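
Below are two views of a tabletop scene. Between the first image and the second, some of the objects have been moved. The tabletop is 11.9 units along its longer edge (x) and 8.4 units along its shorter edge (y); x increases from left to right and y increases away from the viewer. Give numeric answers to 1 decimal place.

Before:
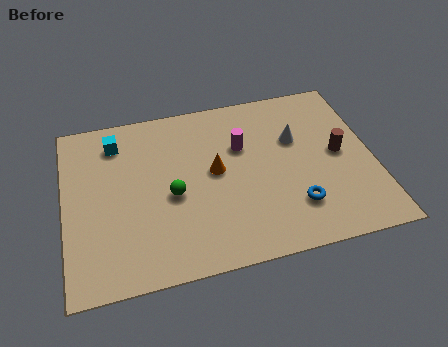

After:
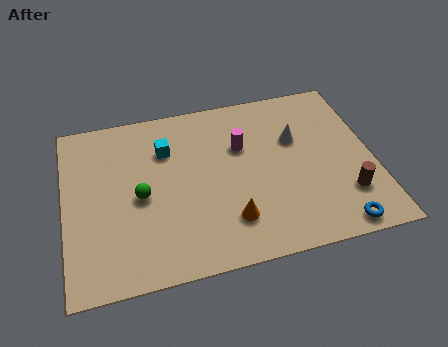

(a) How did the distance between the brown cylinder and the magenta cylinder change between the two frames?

+1.1

Before: roughly 3.9 units apart; after: 5.0. That's 1.1 units further apart.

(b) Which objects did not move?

the magenta cylinder and the white cone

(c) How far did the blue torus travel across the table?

2.0

The blue torus moved from about (8.7, 2.1) to (10.2, 0.8), a distance of √(1.5² + 1.3²) ≈ 2.0.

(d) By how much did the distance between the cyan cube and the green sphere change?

-1.3

Before: roughly 3.7 units apart; after: 2.4. That's 1.3 units closer together.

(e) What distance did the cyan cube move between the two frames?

2.1

The cyan cube moved from about (2.1, 6.8) to (4.0, 6.0), a distance of √(1.9² + 0.8²) ≈ 2.1.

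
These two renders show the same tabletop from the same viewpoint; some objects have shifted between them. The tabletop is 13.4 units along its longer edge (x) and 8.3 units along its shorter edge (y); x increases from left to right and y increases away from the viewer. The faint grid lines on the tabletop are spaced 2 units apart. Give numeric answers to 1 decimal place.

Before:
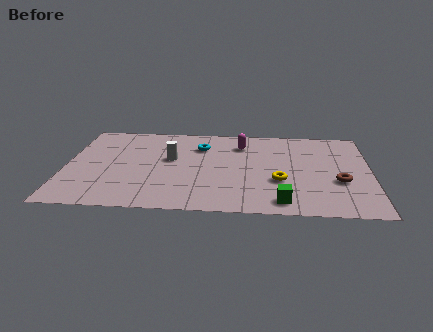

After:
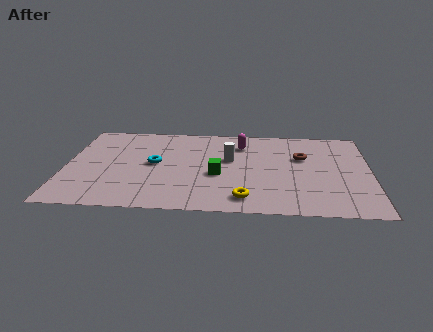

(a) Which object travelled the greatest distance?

the green cube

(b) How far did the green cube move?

3.6

The green cube moved from about (9.5, 1.1) to (6.7, 3.4), a distance of √(2.8² + 2.3²) ≈ 3.6.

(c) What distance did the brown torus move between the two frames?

2.7

The brown torus moved from about (12.0, 3.1) to (10.4, 5.3), a distance of √(1.6² + 2.2²) ≈ 2.7.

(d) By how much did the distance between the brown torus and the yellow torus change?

+2.1

They were about 2.6 units apart before and 4.7 after — 2.1 units further apart.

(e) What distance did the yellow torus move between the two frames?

2.3

The yellow torus was near (9.4, 3.0) before and (7.9, 1.3) after, so it travelled √(1.5² + 1.7²) ≈ 2.3 units.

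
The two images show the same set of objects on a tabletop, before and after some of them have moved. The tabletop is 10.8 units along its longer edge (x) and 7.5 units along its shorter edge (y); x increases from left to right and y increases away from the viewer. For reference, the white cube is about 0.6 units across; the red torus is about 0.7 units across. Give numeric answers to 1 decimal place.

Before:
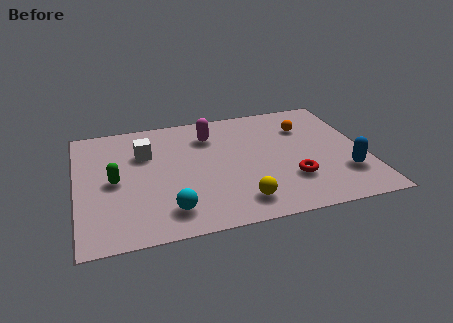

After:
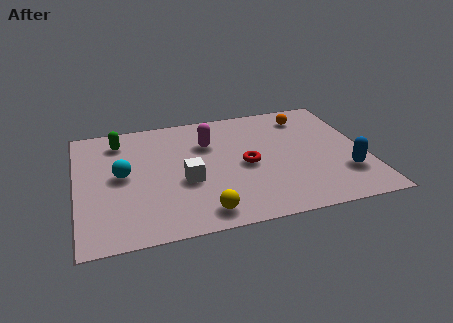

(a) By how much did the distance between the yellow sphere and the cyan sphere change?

+1.4

Before: roughly 2.6 units apart; after: 4.0. That's 1.4 units further apart.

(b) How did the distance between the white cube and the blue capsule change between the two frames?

-1.9

The distance was about 7.9 in the first image and 6.0 in the second, so they moved 1.9 units closer together.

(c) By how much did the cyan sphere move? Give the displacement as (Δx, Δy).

(-1.6, 2.5)

From the two frames, the cyan sphere sits at roughly (3.3, 1.4) before and (1.7, 3.9) after.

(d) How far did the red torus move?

2.1

The red torus was near (7.9, 2.2) before and (6.3, 3.5) after, so it travelled √(1.6² + 1.3²) ≈ 2.1 units.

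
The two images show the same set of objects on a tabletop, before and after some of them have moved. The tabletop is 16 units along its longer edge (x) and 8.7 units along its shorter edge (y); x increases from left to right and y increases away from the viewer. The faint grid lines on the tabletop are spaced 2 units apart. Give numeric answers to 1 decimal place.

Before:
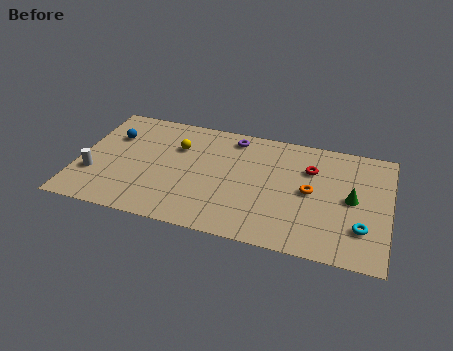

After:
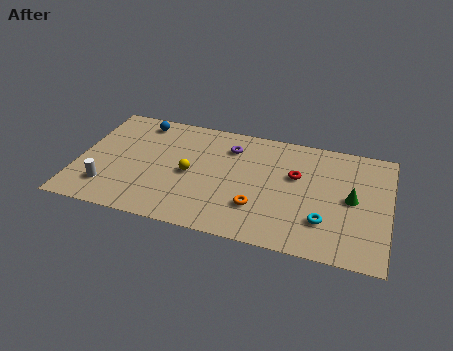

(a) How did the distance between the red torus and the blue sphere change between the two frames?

-1.7

They were about 10.3 units apart before and 8.6 after — 1.7 units closer together.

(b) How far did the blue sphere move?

2.0

From (1.6, 6.0) to (2.9, 7.5), the blue sphere covered √(1.3² + 1.5²) ≈ 2.0 units.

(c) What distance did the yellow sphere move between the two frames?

2.1

The yellow sphere was near (5.0, 6.0) before and (5.8, 4.1) after, so it travelled √(0.8² + 1.9²) ≈ 2.1 units.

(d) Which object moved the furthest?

the orange torus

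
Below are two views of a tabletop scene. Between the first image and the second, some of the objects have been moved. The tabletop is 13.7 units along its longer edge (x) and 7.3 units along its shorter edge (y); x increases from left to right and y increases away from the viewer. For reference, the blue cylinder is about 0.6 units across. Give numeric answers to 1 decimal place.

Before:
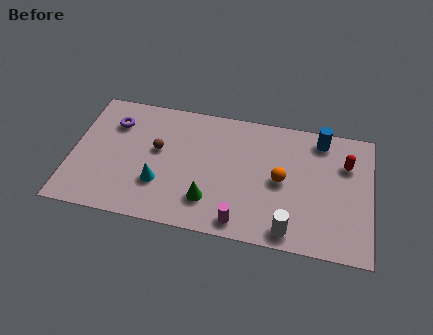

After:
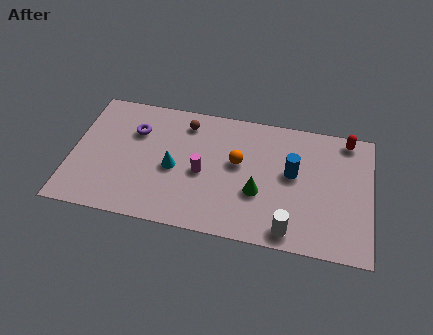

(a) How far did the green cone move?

2.4

The green cone was near (6.4, 1.8) before and (8.6, 2.7) after, so it travelled √(2.2² + 0.9²) ≈ 2.4 units.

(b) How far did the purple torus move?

1.0

The purple torus moved from about (1.8, 5.4) to (2.8, 5.1), a distance of √(1.0² + 0.3²) ≈ 1.0.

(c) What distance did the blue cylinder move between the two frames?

2.5

The blue cylinder was near (11.3, 6.3) before and (10.1, 4.1) after, so it travelled √(1.2² + 2.2²) ≈ 2.5 units.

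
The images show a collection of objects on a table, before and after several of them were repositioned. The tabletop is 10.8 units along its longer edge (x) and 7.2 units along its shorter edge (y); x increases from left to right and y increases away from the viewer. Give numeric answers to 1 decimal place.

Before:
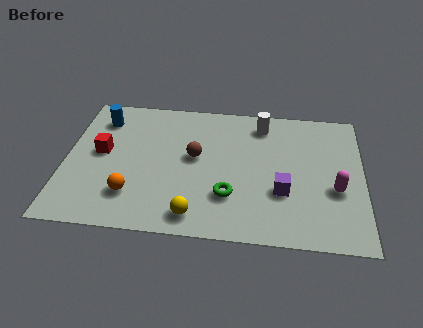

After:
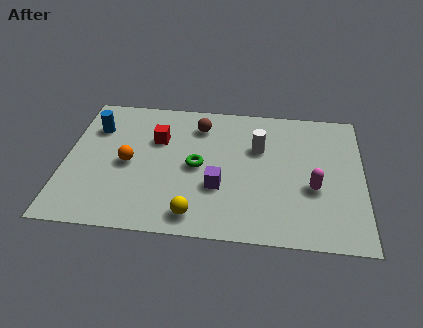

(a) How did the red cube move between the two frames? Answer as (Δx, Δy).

(2.0, 0.9)

From the two frames, the red cube sits at roughly (1.3, 3.9) before and (3.3, 4.8) after.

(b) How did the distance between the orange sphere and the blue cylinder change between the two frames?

-1.9

They were about 4.1 units apart before and 2.2 after — 1.9 units closer together.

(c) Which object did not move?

the yellow sphere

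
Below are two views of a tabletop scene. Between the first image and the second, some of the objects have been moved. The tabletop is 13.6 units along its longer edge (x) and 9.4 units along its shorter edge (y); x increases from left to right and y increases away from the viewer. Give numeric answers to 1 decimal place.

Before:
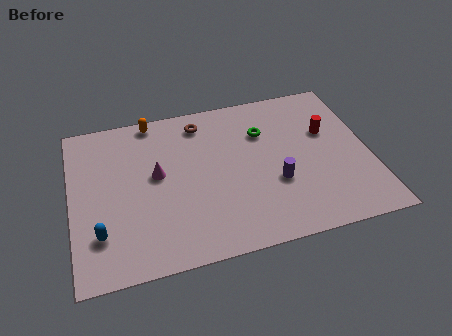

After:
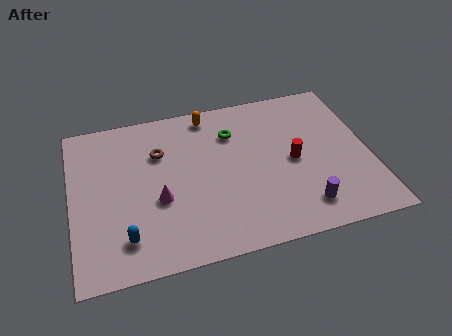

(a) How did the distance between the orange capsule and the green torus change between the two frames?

-3.7

They were about 5.4 units apart before and 1.7 after — 3.7 units closer together.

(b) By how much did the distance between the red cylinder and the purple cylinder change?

-0.8

Before: roughly 3.6 units apart; after: 2.8. That's 0.8 units closer together.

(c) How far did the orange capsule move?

2.6

From (3.9, 8.6) to (6.5, 8.3), the orange capsule covered √(2.6² + 0.3²) ≈ 2.6 units.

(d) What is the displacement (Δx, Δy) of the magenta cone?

(0.0, -1.5)

The magenta cone was at about (3.9, 5.2) and moved to about (3.9, 3.7).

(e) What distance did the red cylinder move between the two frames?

2.2

The red cylinder moved from about (11.8, 5.9) to (10.1, 4.5), a distance of √(1.7² + 1.4²) ≈ 2.2.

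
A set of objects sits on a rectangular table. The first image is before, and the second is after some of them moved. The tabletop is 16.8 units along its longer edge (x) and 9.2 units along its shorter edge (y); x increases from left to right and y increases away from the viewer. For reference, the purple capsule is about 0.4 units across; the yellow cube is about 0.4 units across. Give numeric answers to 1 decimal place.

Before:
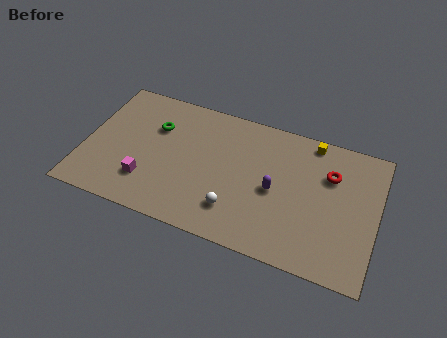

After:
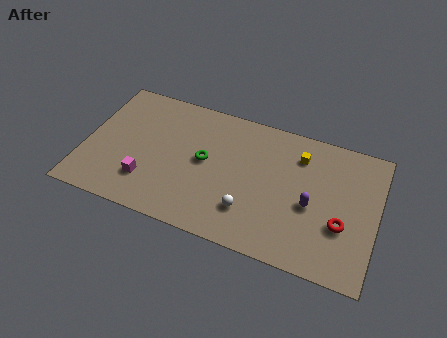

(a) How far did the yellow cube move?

1.3

The yellow cube moved from about (12.8, 8.3) to (12.2, 7.1), a distance of √(0.6² + 1.2²) ≈ 1.3.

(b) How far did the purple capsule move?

2.1

The purple capsule moved from about (11.0, 4.3) to (13.1, 4.0), a distance of √(2.1² + 0.3²) ≈ 2.1.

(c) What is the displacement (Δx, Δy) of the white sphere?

(0.8, 0.2)

The white sphere was at about (8.9, 2.2) and moved to about (9.7, 2.4).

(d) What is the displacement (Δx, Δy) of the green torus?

(3.0, -1.4)

From the two frames, the green torus sits at roughly (3.9, 6.3) before and (6.9, 4.9) after.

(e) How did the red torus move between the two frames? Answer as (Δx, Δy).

(0.9, -3.1)

The red torus started near (14.0, 6.4) and ended near (14.9, 3.3).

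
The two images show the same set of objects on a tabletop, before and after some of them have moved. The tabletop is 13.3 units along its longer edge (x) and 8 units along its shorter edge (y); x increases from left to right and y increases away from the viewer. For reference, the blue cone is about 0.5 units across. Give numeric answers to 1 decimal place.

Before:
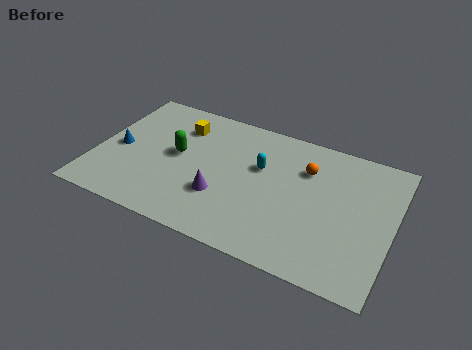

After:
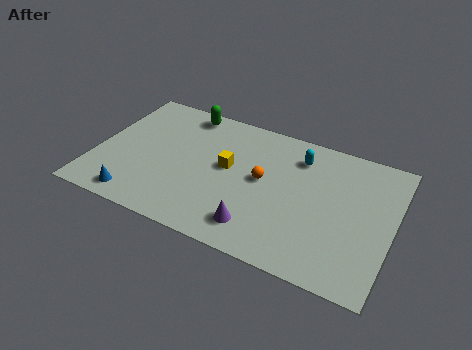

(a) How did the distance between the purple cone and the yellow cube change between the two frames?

-0.8

They were about 4.2 units apart before and 3.4 after — 0.8 units closer together.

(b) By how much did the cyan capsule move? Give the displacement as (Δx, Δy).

(1.6, 1.3)

From the two frames, the cyan capsule sits at roughly (7.3, 5.0) before and (8.9, 6.3) after.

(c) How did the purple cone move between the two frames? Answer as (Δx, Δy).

(1.8, -1.1)

The purple cone started near (5.8, 2.6) and ended near (7.6, 1.5).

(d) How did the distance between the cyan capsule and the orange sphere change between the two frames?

+0.3

The distance was about 2.1 in the first image and 2.4 in the second, so they moved 0.3 units further apart.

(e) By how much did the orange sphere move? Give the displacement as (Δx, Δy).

(-1.8, -1.4)

From the two frames, the orange sphere sits at roughly (9.3, 5.7) before and (7.5, 4.3) after.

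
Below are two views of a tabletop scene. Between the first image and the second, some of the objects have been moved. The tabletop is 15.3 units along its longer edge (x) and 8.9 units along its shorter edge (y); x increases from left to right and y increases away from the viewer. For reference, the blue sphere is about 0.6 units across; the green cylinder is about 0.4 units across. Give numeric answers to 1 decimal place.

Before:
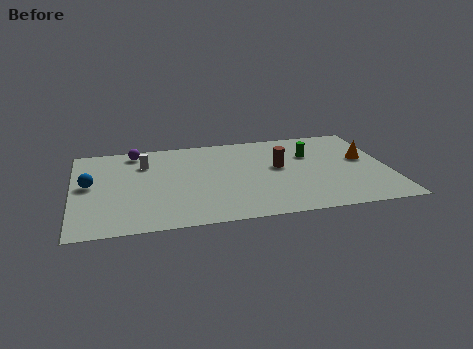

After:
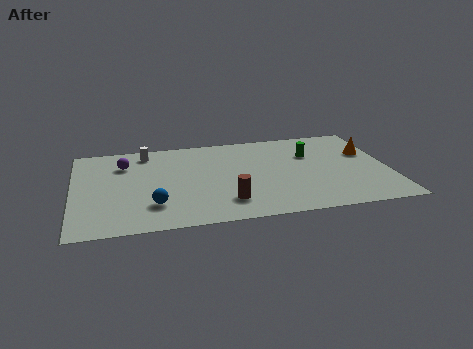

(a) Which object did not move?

the green cylinder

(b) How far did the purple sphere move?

1.3

The purple sphere was near (3.1, 7.8) before and (2.5, 6.6) after, so it travelled √(0.6² + 1.2²) ≈ 1.3 units.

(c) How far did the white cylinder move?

1.1

The white cylinder was near (3.5, 6.5) before and (3.6, 7.6) after, so it travelled √(0.1² + 1.1²) ≈ 1.1 units.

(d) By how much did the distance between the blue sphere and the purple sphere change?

+0.7

They were about 3.8 units apart before and 4.5 after — 0.7 units further apart.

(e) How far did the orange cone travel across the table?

0.6

The orange cone moved from about (14.2, 5.1) to (14.4, 5.7), a distance of √(0.2² + 0.6²) ≈ 0.6.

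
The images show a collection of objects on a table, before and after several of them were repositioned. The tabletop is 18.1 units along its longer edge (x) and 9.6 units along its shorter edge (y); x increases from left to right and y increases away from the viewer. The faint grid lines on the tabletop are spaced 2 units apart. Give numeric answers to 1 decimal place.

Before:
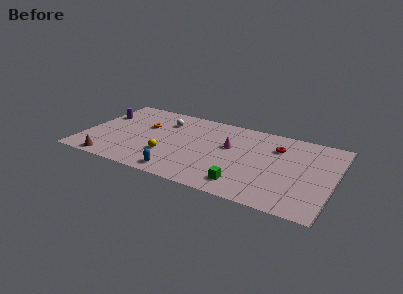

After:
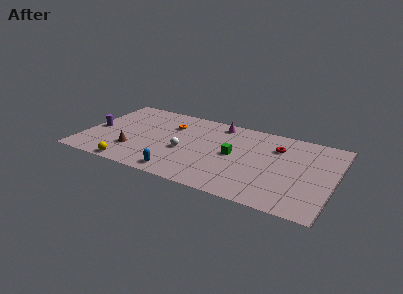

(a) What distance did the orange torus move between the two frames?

2.0

The orange torus was near (4.2, 6.1) before and (6.0, 6.9) after, so it travelled √(1.8² + 0.8²) ≈ 2.0 units.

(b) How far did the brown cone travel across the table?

2.3

The brown cone was near (2.4, 0.9) before and (3.8, 2.7) after, so it travelled √(1.4² + 1.8²) ≈ 2.3 units.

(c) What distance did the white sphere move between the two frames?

3.7

The white sphere was near (5.5, 7.2) before and (7.4, 4.0) after, so it travelled √(1.9² + 3.2²) ≈ 3.7 units.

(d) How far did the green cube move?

3.4

The green cube moved from about (12.0, 1.7) to (10.9, 4.9), a distance of √(1.1² + 3.2²) ≈ 3.4.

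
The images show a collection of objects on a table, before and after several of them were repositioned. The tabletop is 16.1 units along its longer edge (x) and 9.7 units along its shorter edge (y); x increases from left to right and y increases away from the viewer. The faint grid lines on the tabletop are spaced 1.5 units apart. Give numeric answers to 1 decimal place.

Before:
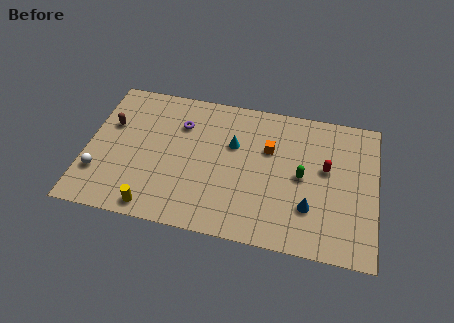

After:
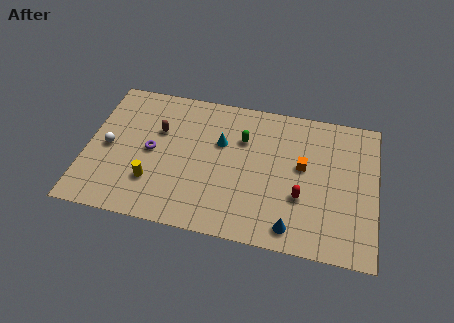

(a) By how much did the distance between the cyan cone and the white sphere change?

-1.7

Before: roughly 8.1 units apart; after: 6.4. That's 1.7 units closer together.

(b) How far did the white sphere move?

1.9

The white sphere moved from about (0.8, 2.7) to (1.2, 4.6), a distance of √(0.4² + 1.9²) ≈ 1.9.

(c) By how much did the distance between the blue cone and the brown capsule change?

-2.6

They were about 11.8 units apart before and 9.2 after — 2.6 units closer together.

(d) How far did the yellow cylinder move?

1.7

From (4.0, 1.0) to (3.8, 2.7), the yellow cylinder covered √(0.2² + 1.7²) ≈ 1.7 units.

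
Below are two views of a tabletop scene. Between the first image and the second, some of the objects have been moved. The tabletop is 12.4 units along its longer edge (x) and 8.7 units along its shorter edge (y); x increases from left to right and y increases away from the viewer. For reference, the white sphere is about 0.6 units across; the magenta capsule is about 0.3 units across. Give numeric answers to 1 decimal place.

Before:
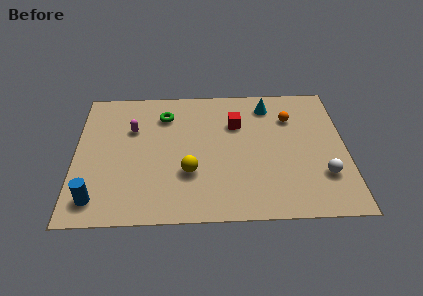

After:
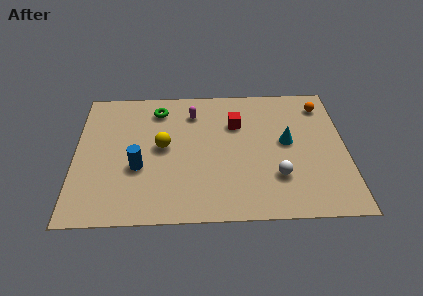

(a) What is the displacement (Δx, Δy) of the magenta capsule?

(2.8, 1.0)

The magenta capsule started near (2.6, 5.8) and ended near (5.4, 6.8).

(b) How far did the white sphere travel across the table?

2.1

From (11.3, 2.5) to (9.2, 2.5), the white sphere covered √(2.1² + 0.0²) ≈ 2.1 units.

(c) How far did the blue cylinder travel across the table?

2.7

The blue cylinder moved from about (1.0, 1.4) to (2.9, 3.3), a distance of √(1.9² + 1.9²) ≈ 2.7.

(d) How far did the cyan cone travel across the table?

2.6

The cyan cone was near (8.9, 7.2) before and (9.7, 4.7) after, so it travelled √(0.8² + 2.5²) ≈ 2.6 units.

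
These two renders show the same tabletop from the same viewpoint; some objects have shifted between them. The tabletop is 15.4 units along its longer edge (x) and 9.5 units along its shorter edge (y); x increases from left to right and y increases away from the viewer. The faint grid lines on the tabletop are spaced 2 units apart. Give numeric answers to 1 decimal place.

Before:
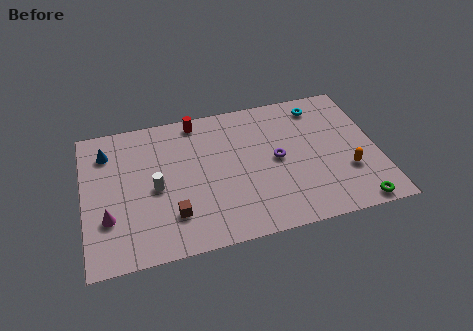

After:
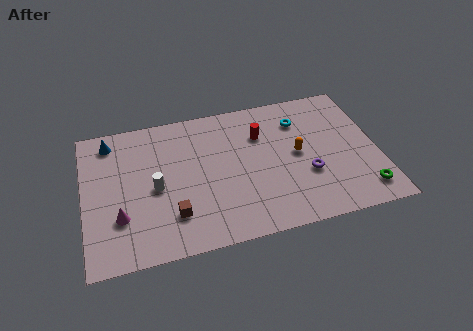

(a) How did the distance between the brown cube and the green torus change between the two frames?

+0.4

They were about 9.5 units apart before and 9.9 after — 0.4 units further apart.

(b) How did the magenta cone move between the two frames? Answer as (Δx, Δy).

(0.6, -0.1)

From the two frames, the magenta cone sits at roughly (1.2, 3.0) before and (1.8, 2.9) after.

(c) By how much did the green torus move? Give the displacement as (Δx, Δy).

(0.5, 0.8)

From the two frames, the green torus sits at roughly (13.9, 0.8) before and (14.4, 1.6) after.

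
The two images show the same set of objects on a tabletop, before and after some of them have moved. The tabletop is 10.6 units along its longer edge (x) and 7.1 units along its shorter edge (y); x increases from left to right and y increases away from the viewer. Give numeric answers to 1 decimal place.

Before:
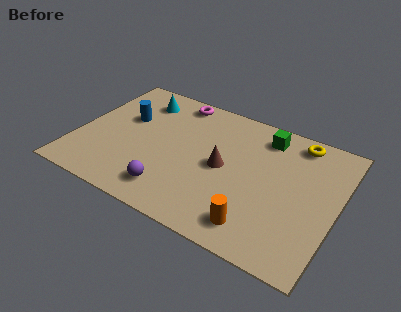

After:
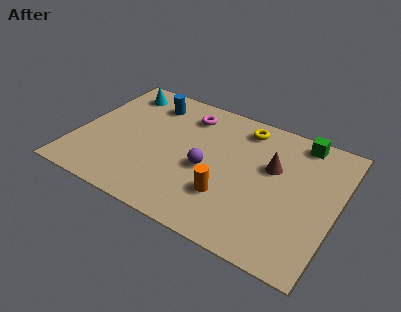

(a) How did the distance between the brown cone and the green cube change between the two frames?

-0.7

Before: roughly 2.8 units apart; after: 2.1. That's 0.7 units closer together.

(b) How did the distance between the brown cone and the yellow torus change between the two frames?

-1.7

They were about 3.8 units apart before and 2.1 after — 1.7 units closer together.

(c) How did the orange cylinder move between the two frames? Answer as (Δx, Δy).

(-1.3, 0.9)

The orange cylinder started near (7.7, 1.2) and ended near (6.4, 2.1).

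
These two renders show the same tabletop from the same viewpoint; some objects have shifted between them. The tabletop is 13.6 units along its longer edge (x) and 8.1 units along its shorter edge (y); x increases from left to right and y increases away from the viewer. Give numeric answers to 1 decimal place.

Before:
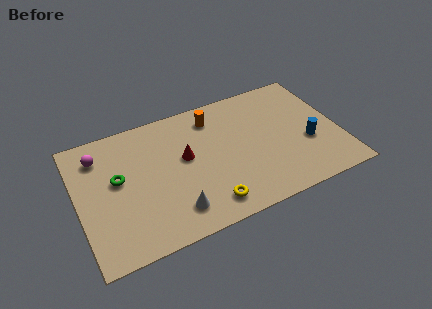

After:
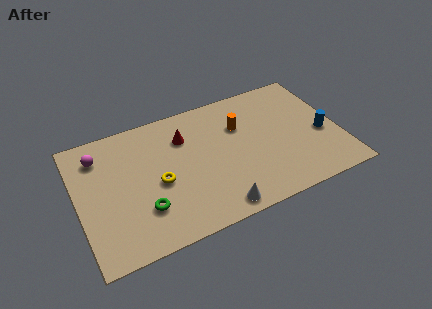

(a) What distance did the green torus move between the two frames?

2.5

The green torus moved from about (2.1, 4.6) to (3.2, 2.3), a distance of √(1.1² + 2.3²) ≈ 2.5.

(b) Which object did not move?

the magenta sphere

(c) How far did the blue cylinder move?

0.9

The blue cylinder moved from about (11.9, 3.1) to (12.7, 3.4), a distance of √(0.8² + 0.3²) ≈ 0.9.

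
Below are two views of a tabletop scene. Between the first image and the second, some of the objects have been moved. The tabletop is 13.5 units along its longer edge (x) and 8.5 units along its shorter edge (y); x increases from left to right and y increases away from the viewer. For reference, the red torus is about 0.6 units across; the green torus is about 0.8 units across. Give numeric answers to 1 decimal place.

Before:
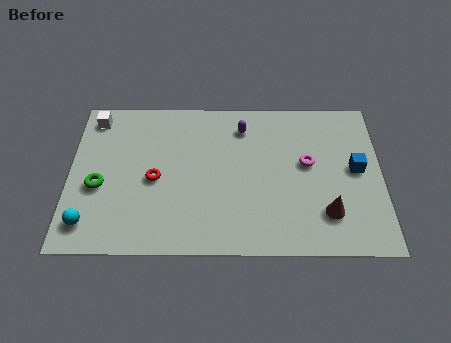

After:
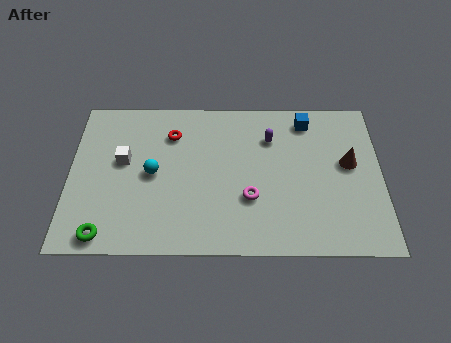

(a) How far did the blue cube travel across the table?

3.4

The blue cube was near (12.4, 4.5) before and (10.3, 7.2) after, so it travelled √(2.1² + 2.7²) ≈ 3.4 units.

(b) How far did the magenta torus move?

3.1

The magenta torus moved from about (10.3, 4.8) to (7.8, 2.9), a distance of √(2.5² + 1.9²) ≈ 3.1.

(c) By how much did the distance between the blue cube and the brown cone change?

+0.3

Before: roughly 2.7 units apart; after: 3.0. That's 0.3 units further apart.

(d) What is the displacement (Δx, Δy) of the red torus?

(0.7, 2.5)

From the two frames, the red torus sits at roughly (3.7, 3.9) before and (4.4, 6.4) after.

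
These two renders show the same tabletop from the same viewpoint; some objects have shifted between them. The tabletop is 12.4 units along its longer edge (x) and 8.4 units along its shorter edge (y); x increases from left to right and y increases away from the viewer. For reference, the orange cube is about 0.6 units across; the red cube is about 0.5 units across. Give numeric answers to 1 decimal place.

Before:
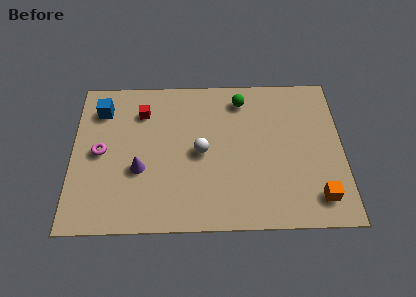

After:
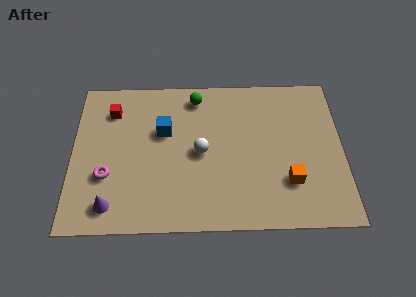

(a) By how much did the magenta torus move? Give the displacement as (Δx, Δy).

(0.3, -1.3)

The magenta torus started near (1.3, 4.2) and ended near (1.6, 2.9).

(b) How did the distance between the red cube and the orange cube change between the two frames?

-0.3

The distance was about 9.4 in the first image and 9.1 in the second, so they moved 0.3 units closer together.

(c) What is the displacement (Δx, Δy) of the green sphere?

(-2.1, 0.2)

The green sphere started near (7.8, 7.0) and ended near (5.7, 7.2).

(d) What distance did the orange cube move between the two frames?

1.6

From (11.2, 1.5) to (9.9, 2.4), the orange cube covered √(1.3² + 0.9²) ≈ 1.6 units.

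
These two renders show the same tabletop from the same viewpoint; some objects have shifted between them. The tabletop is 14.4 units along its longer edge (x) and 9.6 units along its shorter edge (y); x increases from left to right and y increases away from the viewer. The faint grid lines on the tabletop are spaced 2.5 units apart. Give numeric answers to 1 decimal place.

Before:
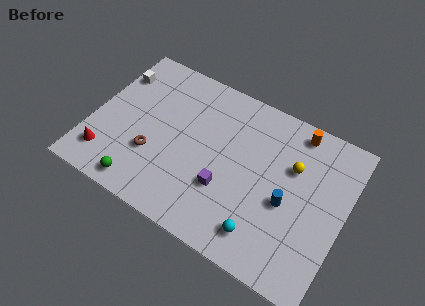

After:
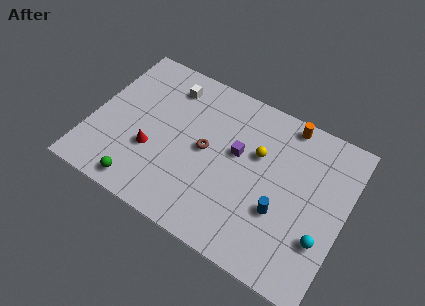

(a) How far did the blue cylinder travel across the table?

0.8

The blue cylinder was near (11.3, 4.1) before and (11.0, 3.4) after, so it travelled √(0.3² + 0.7²) ≈ 0.8 units.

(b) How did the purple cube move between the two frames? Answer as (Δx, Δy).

(0.3, 2.4)

The purple cube started near (7.9, 3.2) and ended near (8.2, 5.6).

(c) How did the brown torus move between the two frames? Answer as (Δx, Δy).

(2.8, 1.7)

The brown torus started near (3.7, 3.2) and ended near (6.5, 4.9).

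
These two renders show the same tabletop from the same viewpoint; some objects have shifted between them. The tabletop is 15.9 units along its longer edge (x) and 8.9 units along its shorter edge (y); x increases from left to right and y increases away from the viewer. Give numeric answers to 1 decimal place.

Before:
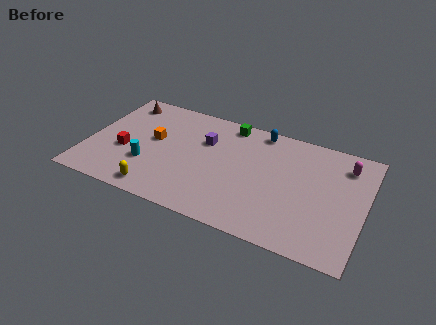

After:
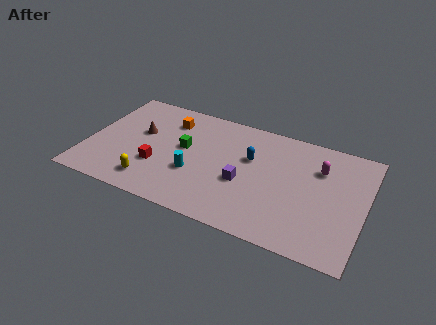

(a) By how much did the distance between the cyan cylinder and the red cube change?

+0.6

The distance was about 1.5 in the first image and 2.1 in the second, so they moved 0.6 units further apart.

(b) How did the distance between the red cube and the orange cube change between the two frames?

+1.8

Before: roughly 2.1 units apart; after: 3.9. That's 1.8 units further apart.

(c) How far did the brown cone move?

2.6

The brown cone moved from about (1.5, 7.5) to (2.9, 5.3), a distance of √(1.4² + 2.2²) ≈ 2.6.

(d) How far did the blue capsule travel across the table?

2.4

From (9.6, 8.0) to (9.3, 5.6), the blue capsule covered √(0.3² + 2.4²) ≈ 2.4 units.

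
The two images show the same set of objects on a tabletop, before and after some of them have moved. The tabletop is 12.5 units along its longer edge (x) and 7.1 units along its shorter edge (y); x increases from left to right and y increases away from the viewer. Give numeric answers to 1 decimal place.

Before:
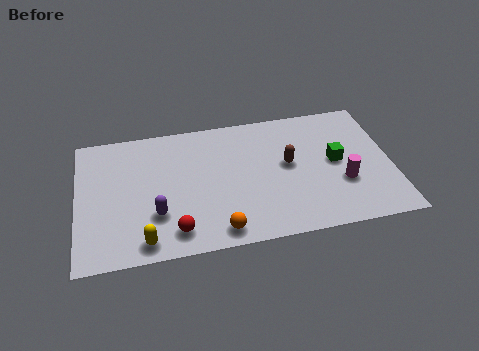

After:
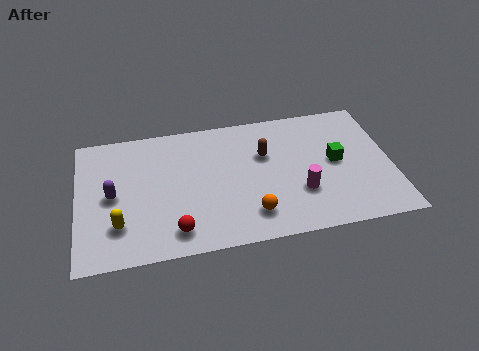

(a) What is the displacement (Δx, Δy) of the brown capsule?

(-0.9, 0.7)

The brown capsule was at about (8.4, 3.9) and moved to about (7.5, 4.6).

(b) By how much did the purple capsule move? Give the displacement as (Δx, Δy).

(-1.7, 1.3)

The purple capsule was at about (3.1, 2.2) and moved to about (1.4, 3.5).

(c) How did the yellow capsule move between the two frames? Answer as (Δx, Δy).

(-1.0, 1.0)

The yellow capsule was at about (2.6, 0.9) and moved to about (1.6, 1.9).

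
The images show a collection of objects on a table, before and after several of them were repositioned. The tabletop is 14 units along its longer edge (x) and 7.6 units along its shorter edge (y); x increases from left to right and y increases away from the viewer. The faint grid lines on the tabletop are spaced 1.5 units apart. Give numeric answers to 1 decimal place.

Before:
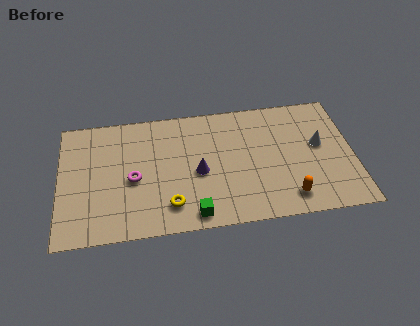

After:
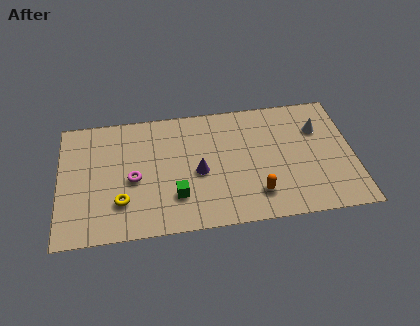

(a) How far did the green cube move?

1.4

The green cube was near (6.3, 0.9) before and (5.5, 2.1) after, so it travelled √(0.8² + 1.2²) ≈ 1.4 units.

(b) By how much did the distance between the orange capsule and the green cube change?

-0.7

Before: roughly 4.5 units apart; after: 3.8. That's 0.7 units closer together.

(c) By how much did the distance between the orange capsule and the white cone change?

+1.4

They were about 3.4 units apart before and 4.8 after — 1.4 units further apart.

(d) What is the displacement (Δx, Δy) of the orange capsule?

(-1.5, 0.4)

From the two frames, the orange capsule sits at roughly (10.8, 1.3) before and (9.3, 1.7) after.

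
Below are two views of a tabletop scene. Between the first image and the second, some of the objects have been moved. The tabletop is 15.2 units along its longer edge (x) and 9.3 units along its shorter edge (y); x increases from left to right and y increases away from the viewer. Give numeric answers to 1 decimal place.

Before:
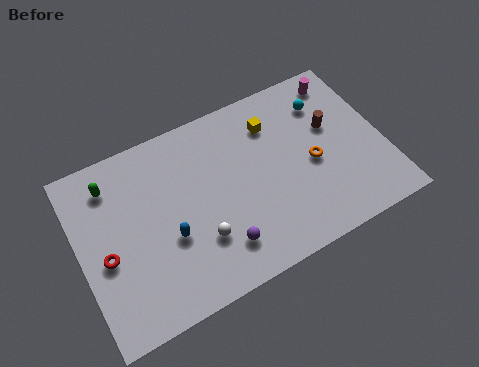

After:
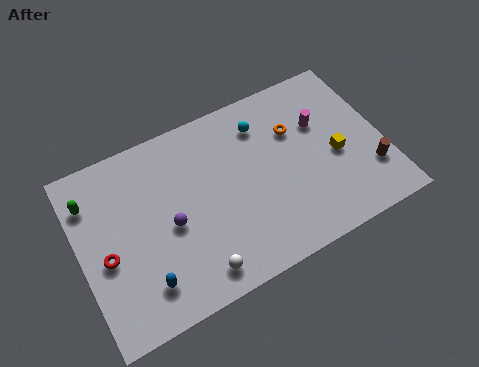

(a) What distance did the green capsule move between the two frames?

1.2

From (1.9, 7.5) to (0.8, 7.1), the green capsule covered √(1.1² + 0.4²) ≈ 1.2 units.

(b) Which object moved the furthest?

the yellow cube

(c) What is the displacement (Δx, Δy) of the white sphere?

(-0.4, -1.5)

From the two frames, the white sphere sits at roughly (5.7, 2.8) before and (5.3, 1.3) after.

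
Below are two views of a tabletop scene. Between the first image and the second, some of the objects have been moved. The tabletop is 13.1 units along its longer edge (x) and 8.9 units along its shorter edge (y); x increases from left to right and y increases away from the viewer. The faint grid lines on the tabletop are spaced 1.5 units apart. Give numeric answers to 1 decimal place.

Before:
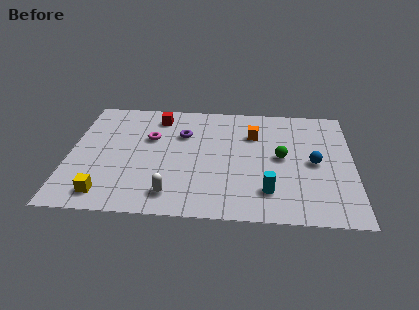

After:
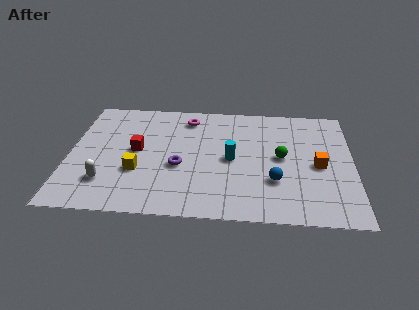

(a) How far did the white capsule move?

3.1

The white capsule was near (4.8, 1.5) before and (1.8, 2.2) after, so it travelled √(3.0² + 0.7²) ≈ 3.1 units.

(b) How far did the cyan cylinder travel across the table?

2.9

The cyan cylinder moved from about (9.2, 2.0) to (7.5, 4.3), a distance of √(1.7² + 2.3²) ≈ 2.9.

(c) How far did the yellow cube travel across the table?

2.3

The yellow cube was near (1.8, 1.3) before and (3.2, 3.1) after, so it travelled √(1.4² + 1.8²) ≈ 2.3 units.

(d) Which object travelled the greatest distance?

the orange cube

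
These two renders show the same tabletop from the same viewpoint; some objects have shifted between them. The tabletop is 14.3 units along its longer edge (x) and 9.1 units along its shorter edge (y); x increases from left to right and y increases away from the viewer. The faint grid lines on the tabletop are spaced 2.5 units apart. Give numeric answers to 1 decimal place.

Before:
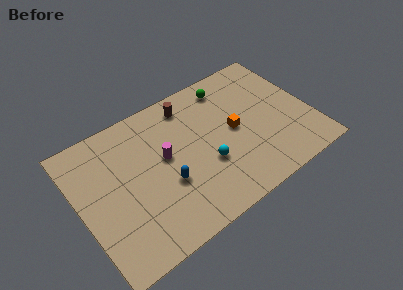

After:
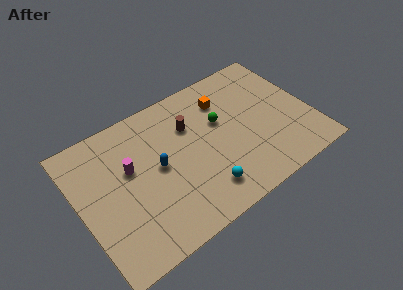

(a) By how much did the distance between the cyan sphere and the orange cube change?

+3.2

They were about 2.4 units apart before and 5.6 after — 3.2 units further apart.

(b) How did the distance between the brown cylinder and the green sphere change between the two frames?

-0.6

They were about 2.5 units apart before and 1.9 after — 0.6 units closer together.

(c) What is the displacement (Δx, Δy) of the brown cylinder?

(-0.2, -1.4)

From the two frames, the brown cylinder sits at roughly (7.3, 7.7) before and (7.1, 6.3) after.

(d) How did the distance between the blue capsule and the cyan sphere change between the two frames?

+1.2

Before: roughly 2.5 units apart; after: 3.7. That's 1.2 units further apart.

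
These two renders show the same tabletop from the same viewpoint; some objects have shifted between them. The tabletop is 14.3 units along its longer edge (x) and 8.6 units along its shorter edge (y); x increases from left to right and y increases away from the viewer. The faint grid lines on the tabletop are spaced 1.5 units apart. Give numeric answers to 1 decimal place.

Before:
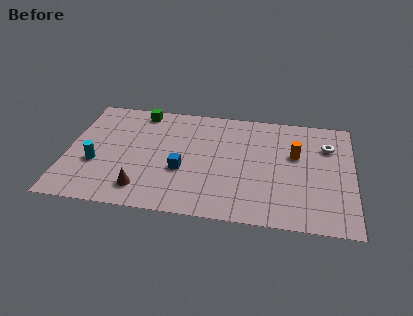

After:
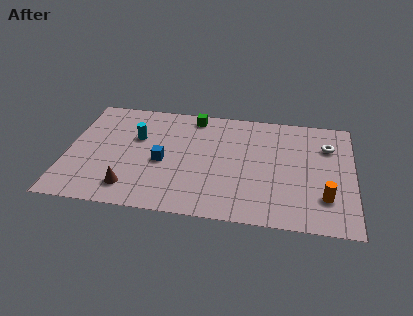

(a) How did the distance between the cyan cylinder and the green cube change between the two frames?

-1.3

They were about 4.8 units apart before and 3.5 after — 1.3 units closer together.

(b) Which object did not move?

the white torus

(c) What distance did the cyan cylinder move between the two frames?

3.0

The cyan cylinder was near (1.5, 3.2) before and (3.4, 5.5) after, so it travelled √(1.9² + 2.3²) ≈ 3.0 units.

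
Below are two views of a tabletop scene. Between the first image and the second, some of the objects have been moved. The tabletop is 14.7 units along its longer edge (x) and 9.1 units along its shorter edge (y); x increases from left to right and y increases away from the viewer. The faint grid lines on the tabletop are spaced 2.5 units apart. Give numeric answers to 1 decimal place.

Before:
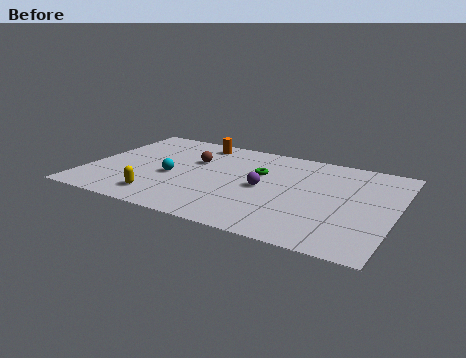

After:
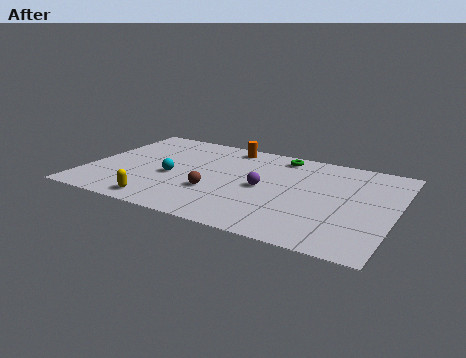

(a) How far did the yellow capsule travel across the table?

0.5

From (3.9, 1.6) to (4.0, 1.1), the yellow capsule covered √(0.1² + 0.5²) ≈ 0.5 units.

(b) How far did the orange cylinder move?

1.5

From (4.8, 7.9) to (6.3, 8.0), the orange cylinder covered √(1.5² + 0.1²) ≈ 1.5 units.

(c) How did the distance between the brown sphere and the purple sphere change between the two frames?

-1.3

Before: roughly 3.9 units apart; after: 2.6. That's 1.3 units closer together.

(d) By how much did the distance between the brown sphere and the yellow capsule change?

-1.4

They were about 4.4 units apart before and 3.0 after — 1.4 units closer together.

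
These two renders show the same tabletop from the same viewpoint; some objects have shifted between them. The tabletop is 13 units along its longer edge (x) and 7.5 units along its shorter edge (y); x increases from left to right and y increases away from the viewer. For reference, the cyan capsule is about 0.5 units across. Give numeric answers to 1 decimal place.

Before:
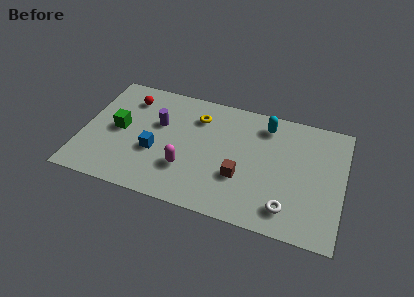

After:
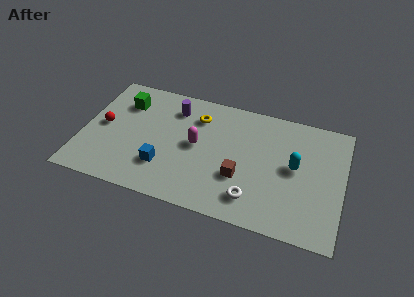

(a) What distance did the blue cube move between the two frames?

0.9

From (3.7, 2.9) to (4.2, 2.1), the blue cube covered √(0.5² + 0.8²) ≈ 0.9 units.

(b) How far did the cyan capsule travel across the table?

2.7

The cyan capsule was near (9.0, 6.2) before and (10.6, 4.0) after, so it travelled √(1.6² + 2.2²) ≈ 2.7 units.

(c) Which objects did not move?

the yellow torus and the brown cube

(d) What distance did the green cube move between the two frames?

1.8

From (1.8, 3.8) to (1.9, 5.6), the green cube covered √(0.1² + 1.8²) ≈ 1.8 units.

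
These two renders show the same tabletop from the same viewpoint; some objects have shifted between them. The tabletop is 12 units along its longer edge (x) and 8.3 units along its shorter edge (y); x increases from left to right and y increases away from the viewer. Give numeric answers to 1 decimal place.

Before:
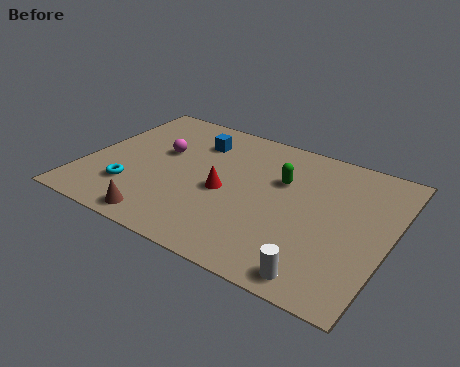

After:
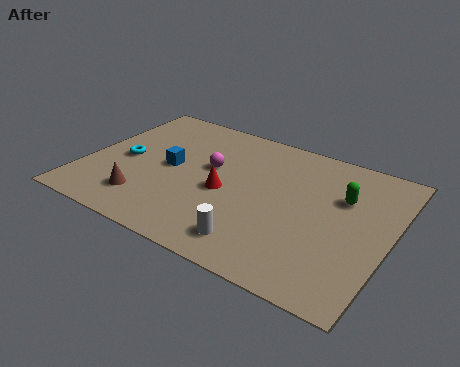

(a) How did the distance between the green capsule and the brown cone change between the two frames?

+2.2

They were about 6.0 units apart before and 8.2 after — 2.2 units further apart.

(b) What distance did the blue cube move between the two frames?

2.2

The blue cube was near (4.0, 6.3) before and (3.3, 4.2) after, so it travelled √(0.7² + 2.1²) ≈ 2.2 units.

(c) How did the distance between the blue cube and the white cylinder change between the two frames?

-3.1

The distance was about 7.9 in the first image and 4.8 in the second, so they moved 3.1 units closer together.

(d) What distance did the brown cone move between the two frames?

1.3

The brown cone moved from about (3.6, 0.9) to (2.7, 1.8), a distance of √(0.9² + 0.9²) ≈ 1.3.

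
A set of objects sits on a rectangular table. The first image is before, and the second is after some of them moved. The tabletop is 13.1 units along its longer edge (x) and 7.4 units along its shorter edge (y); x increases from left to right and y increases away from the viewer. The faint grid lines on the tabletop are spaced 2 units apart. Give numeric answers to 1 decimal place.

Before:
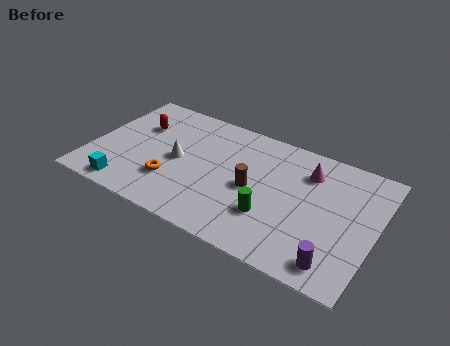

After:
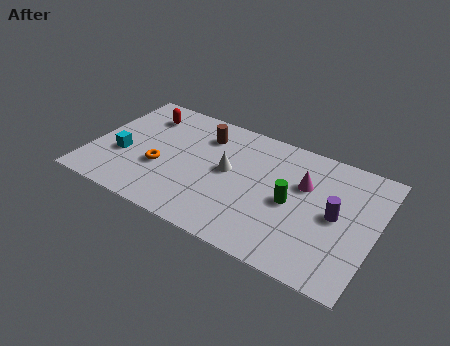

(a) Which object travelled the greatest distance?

the brown cylinder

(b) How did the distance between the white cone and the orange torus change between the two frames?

+1.8

They were about 1.4 units apart before and 3.2 after — 1.8 units further apart.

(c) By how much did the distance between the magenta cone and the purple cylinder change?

-2.9

The distance was about 4.8 in the first image and 1.9 in the second, so they moved 2.9 units closer together.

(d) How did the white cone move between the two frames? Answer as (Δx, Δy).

(2.3, 0.4)

The white cone was at about (4.0, 3.6) and moved to about (6.3, 4.0).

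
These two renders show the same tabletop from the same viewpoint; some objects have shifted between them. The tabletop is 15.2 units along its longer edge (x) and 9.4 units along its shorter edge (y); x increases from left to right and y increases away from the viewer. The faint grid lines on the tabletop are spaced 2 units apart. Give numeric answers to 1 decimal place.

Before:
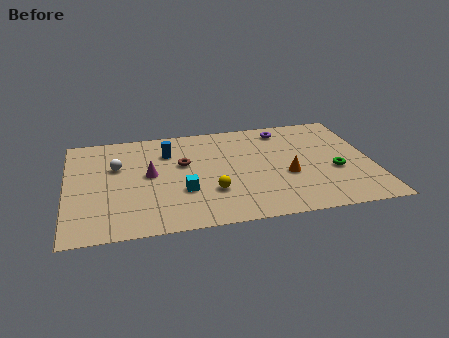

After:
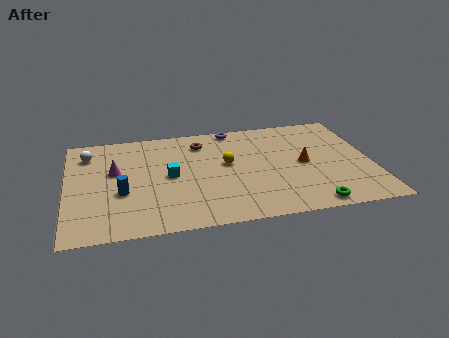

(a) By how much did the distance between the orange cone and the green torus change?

+1.3

The distance was about 2.4 in the first image and 3.7 in the second, so they moved 1.3 units further apart.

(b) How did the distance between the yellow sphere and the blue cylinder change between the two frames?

+1.1

Before: roughly 4.5 units apart; after: 5.6. That's 1.1 units further apart.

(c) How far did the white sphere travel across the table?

2.0

The white sphere was near (2.5, 6.0) before and (1.1, 7.4) after, so it travelled √(1.4² + 1.4²) ≈ 2.0 units.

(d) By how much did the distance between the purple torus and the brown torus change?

-3.7

The distance was about 5.7 in the first image and 2.0 in the second, so they moved 3.7 units closer together.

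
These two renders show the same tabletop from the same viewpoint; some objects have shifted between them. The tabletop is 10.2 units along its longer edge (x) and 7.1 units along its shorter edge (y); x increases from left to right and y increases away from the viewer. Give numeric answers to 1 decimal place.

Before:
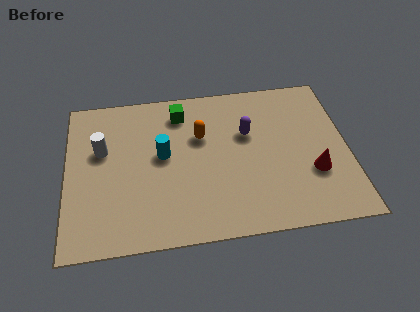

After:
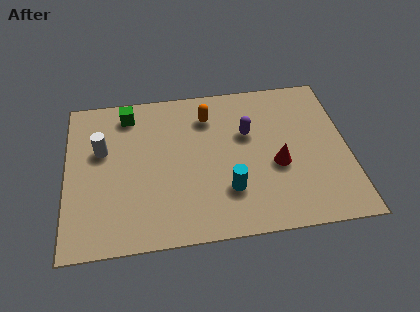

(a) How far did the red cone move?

1.4

The red cone moved from about (8.9, 2.4) to (7.6, 2.9), a distance of √(1.3² + 0.5²) ≈ 1.4.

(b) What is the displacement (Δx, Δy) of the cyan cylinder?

(2.3, -1.9)

The cyan cylinder was at about (3.5, 3.9) and moved to about (5.8, 2.0).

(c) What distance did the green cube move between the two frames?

1.9

From (4.2, 5.8) to (2.3, 6.0), the green cube covered √(1.9² + 0.2²) ≈ 1.9 units.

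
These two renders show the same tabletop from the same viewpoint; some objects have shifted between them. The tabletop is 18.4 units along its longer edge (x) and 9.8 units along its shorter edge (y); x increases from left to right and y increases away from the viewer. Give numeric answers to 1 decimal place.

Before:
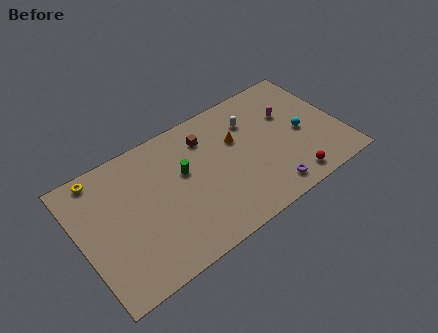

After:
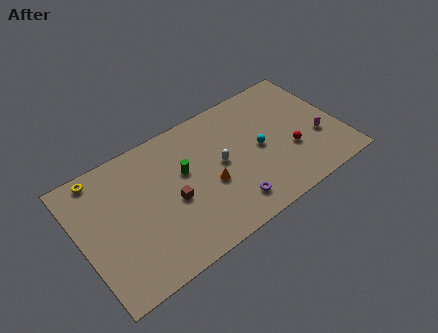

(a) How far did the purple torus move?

2.7

The purple torus was near (12.7, 1.4) before and (10.0, 1.8) after, so it travelled √(2.7² + 0.4²) ≈ 2.7 units.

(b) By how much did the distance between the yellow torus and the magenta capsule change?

+2.3

The distance was about 13.4 in the first image and 15.7 in the second, so they moved 2.3 units further apart.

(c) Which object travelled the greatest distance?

the brown cube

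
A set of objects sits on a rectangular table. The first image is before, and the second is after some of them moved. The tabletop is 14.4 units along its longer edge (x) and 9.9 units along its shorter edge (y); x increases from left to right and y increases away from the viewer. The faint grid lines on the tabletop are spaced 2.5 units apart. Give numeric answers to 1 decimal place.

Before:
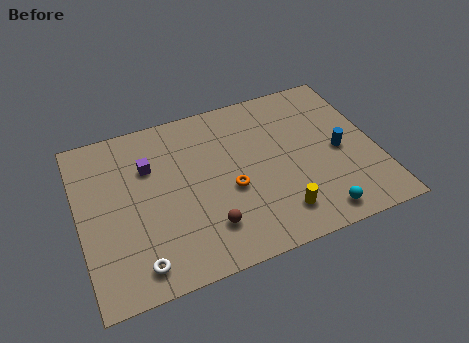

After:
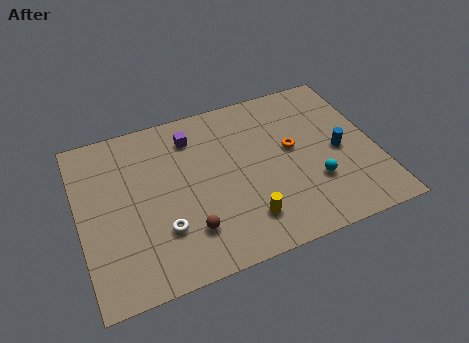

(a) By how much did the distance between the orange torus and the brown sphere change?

+4.0

The distance was about 2.2 in the first image and 6.2 in the second, so they moved 4.0 units further apart.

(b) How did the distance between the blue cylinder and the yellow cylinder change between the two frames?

+1.2

They were about 4.3 units apart before and 5.5 after — 1.2 units further apart.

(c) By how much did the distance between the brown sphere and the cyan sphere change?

+0.9

They were about 5.3 units apart before and 6.2 after — 0.9 units further apart.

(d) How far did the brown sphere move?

0.9

From (5.9, 2.3) to (5.0, 2.4), the brown sphere covered √(0.9² + 0.1²) ≈ 0.9 units.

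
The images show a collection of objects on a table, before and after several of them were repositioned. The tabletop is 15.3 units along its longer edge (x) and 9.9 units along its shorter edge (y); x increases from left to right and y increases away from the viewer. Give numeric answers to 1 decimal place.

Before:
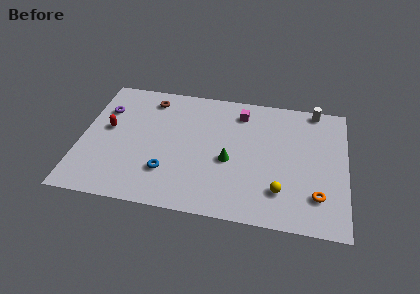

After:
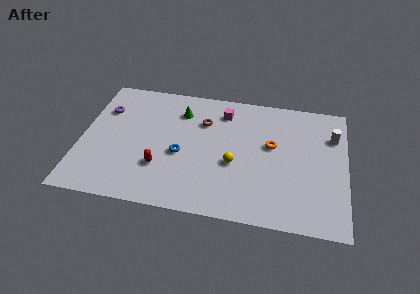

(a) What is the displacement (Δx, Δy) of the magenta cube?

(-1.0, -0.1)

From the two frames, the magenta cube sits at roughly (9.1, 8.1) before and (8.1, 8.0) after.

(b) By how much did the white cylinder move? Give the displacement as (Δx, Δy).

(1.1, -2.0)

From the two frames, the white cylinder sits at roughly (13.4, 9.1) before and (14.5, 7.1) after.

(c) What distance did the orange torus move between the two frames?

4.3

The orange torus moved from about (13.7, 2.4) to (11.0, 5.8), a distance of √(2.7² + 3.4²) ≈ 4.3.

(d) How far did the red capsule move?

4.1

From (1.5, 5.5) to (4.7, 3.0), the red capsule covered √(3.2² + 2.5²) ≈ 4.1 units.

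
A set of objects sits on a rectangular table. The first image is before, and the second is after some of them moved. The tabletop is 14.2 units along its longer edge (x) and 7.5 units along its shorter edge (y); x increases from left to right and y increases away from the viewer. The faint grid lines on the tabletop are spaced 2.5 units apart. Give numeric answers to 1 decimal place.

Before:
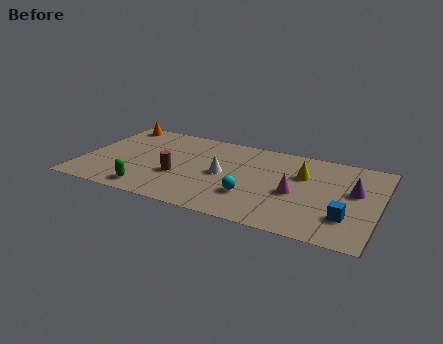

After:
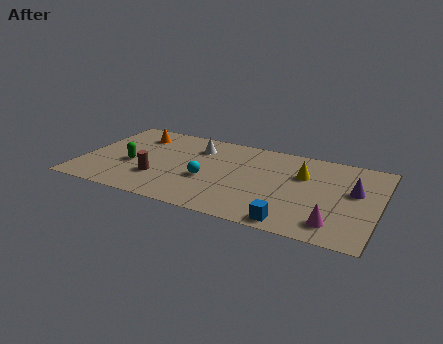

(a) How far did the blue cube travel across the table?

2.7

From (12.8, 2.1) to (10.4, 0.8), the blue cube covered √(2.4² + 1.3²) ≈ 2.7 units.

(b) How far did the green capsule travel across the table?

2.3

From (3.5, 1.1) to (2.4, 3.1), the green capsule covered √(1.1² + 2.0²) ≈ 2.3 units.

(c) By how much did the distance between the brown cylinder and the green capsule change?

-0.5

Before: roughly 2.1 units apart; after: 1.6. That's 0.5 units closer together.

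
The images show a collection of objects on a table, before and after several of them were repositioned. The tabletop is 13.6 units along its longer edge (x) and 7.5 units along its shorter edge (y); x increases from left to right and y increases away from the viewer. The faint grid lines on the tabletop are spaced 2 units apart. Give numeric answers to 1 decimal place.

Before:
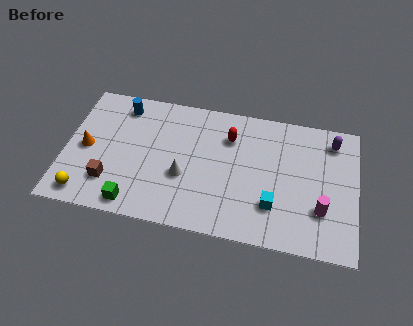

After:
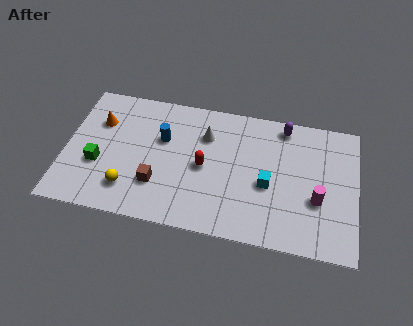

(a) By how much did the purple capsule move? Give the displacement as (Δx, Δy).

(-2.3, 0.4)

The purple capsule was at about (12.4, 6.2) and moved to about (10.1, 6.6).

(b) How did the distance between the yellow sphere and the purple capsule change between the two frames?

-3.9

They were about 12.4 units apart before and 8.5 after — 3.9 units closer together.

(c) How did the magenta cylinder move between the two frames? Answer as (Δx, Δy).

(-0.2, 0.5)

The magenta cylinder was at about (12.0, 2.3) and moved to about (11.8, 2.8).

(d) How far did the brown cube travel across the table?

2.2

The brown cube moved from about (2.2, 1.9) to (4.4, 2.2), a distance of √(2.2² + 0.3²) ≈ 2.2.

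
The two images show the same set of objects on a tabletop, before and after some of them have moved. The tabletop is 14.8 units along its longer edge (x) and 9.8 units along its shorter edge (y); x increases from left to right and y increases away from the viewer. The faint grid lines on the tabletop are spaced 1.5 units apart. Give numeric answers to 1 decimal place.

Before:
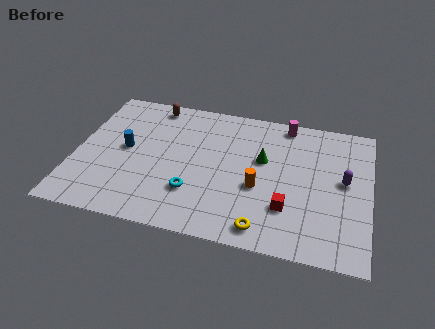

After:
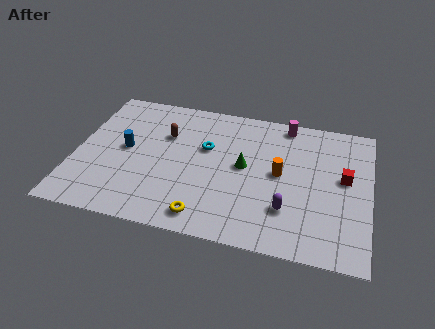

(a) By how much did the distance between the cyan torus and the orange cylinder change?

+0.5

Before: roughly 3.4 units apart; after: 3.9. That's 0.5 units further apart.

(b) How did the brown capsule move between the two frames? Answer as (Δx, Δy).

(0.8, -2.1)

From the two frames, the brown capsule sits at roughly (3.6, 8.7) before and (4.4, 6.6) after.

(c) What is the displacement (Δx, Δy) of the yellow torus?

(-2.9, 0.1)

The yellow torus was at about (9.7, 1.2) and moved to about (6.8, 1.3).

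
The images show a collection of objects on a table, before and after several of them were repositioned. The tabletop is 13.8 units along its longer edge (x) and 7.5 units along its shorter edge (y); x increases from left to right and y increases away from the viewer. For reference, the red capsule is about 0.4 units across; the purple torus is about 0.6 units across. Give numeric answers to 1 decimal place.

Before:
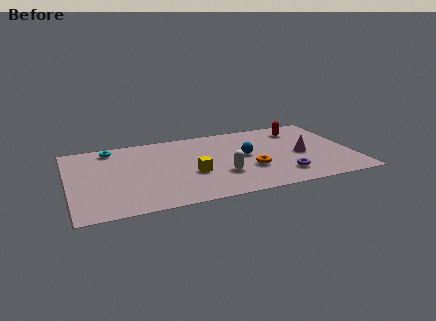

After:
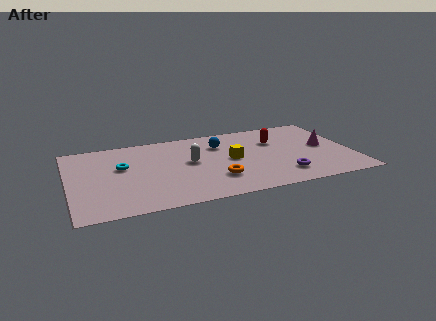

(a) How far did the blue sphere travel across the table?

1.9

The blue sphere was near (8.6, 4.0) before and (7.5, 5.5) after, so it travelled √(1.1² + 1.5²) ≈ 1.9 units.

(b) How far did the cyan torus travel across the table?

2.0

The cyan torus moved from about (2.2, 6.5) to (2.6, 4.5), a distance of √(0.4² + 2.0²) ≈ 2.0.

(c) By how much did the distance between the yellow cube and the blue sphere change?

-1.2

They were about 2.9 units apart before and 1.7 after — 1.2 units closer together.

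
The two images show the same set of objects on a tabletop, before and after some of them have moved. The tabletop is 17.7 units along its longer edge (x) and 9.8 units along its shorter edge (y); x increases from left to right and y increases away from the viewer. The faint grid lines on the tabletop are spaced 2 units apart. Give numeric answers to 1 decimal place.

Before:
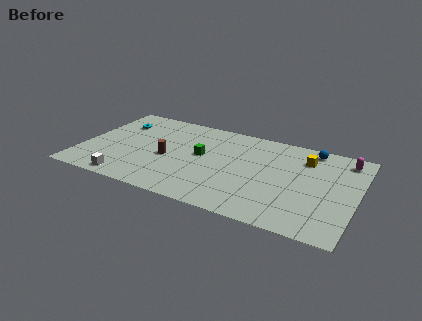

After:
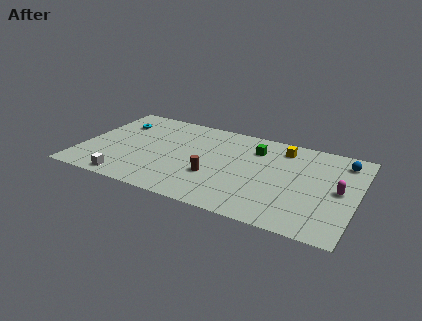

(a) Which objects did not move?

the cyan torus and the white cube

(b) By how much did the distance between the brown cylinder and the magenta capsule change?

-3.8

They were about 11.8 units apart before and 8.0 after — 3.8 units closer together.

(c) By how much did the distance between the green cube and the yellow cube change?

-5.0

Before: roughly 6.8 units apart; after: 1.8. That's 5.0 units closer together.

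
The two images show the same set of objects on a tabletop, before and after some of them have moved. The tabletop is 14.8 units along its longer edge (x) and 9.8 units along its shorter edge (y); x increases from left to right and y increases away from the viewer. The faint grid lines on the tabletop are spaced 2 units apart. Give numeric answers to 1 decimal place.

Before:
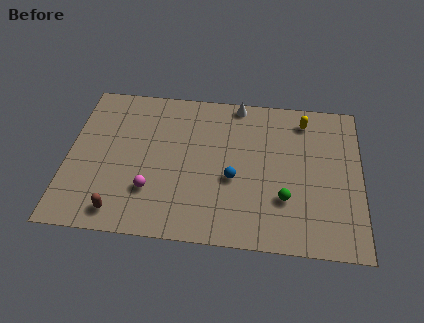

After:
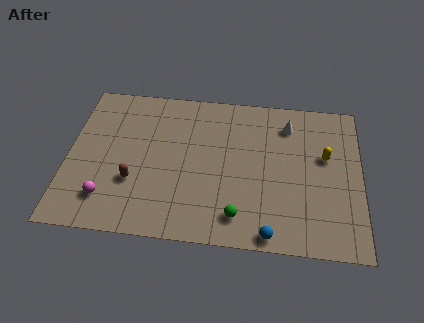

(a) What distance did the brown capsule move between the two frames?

2.1

From (2.8, 1.3) to (3.4, 3.3), the brown capsule covered √(0.6² + 2.0²) ≈ 2.1 units.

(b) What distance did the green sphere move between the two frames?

2.6

The green sphere was near (11.0, 3.0) before and (8.7, 1.7) after, so it travelled √(2.3² + 1.3²) ≈ 2.6 units.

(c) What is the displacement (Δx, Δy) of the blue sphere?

(1.9, -3.2)

The blue sphere started near (8.4, 4.0) and ended near (10.3, 0.8).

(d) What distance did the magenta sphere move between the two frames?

2.3

The magenta sphere moved from about (4.3, 2.8) to (2.1, 2.1), a distance of √(2.2² + 0.7²) ≈ 2.3.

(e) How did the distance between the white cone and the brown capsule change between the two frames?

-0.7

They were about 9.6 units apart before and 8.9 after — 0.7 units closer together.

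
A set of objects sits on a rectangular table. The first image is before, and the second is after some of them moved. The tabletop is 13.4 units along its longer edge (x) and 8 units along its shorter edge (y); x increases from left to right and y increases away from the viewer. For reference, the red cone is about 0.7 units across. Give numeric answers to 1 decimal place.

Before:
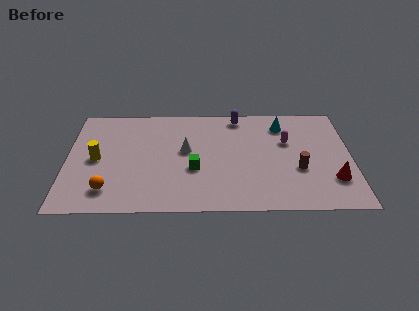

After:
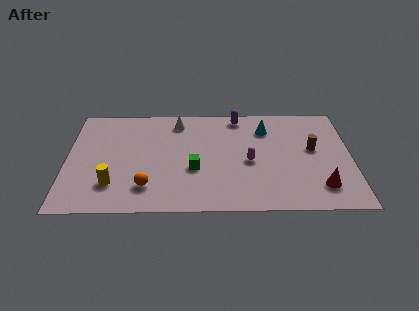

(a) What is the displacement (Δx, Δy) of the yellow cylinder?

(0.8, -1.9)

From the two frames, the yellow cylinder sits at roughly (1.4, 3.9) before and (2.2, 2.0) after.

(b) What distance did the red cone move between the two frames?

0.8

The red cone moved from about (12.5, 2.2) to (11.9, 1.7), a distance of √(0.6² + 0.5²) ≈ 0.8.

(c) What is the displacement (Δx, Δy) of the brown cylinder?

(0.7, 1.5)

The brown cylinder was at about (10.9, 3.0) and moved to about (11.6, 4.5).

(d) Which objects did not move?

the purple capsule and the green cube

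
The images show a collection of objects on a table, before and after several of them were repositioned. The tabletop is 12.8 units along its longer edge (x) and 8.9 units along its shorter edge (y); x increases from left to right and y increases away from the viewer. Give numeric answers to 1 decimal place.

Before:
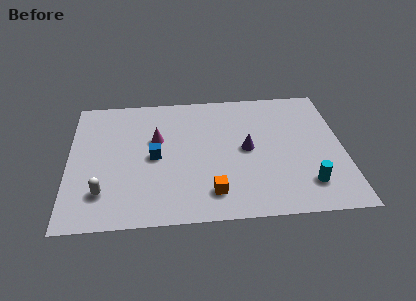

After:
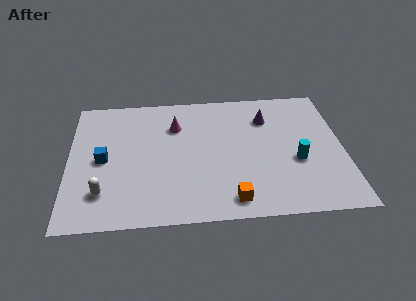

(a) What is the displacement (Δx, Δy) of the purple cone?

(1.0, 2.1)

The purple cone started near (8.3, 4.5) and ended near (9.3, 6.6).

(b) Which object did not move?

the white capsule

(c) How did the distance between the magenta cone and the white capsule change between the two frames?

+1.3

Before: roughly 4.2 units apart; after: 5.5. That's 1.3 units further apart.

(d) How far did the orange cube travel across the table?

1.0

The orange cube moved from about (6.6, 1.7) to (7.5, 1.2), a distance of √(0.9² + 0.5²) ≈ 1.0.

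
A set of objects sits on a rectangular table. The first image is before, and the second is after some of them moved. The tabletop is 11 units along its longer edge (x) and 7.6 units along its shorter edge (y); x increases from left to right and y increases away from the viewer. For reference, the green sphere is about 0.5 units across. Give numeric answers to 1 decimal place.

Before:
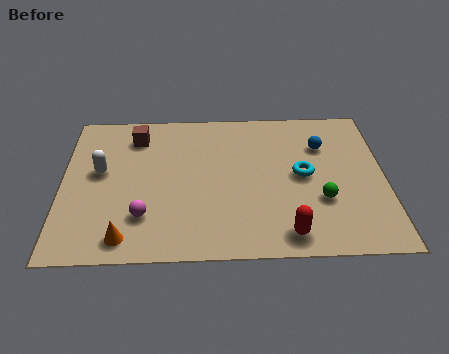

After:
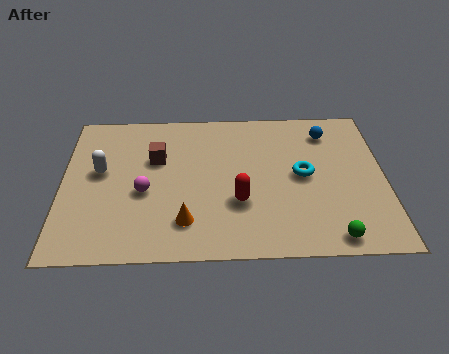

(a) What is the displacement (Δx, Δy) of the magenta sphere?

(0.0, 1.2)

The magenta sphere was at about (2.8, 2.0) and moved to about (2.8, 3.2).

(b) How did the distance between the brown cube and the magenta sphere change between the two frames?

-2.4

The distance was about 4.1 in the first image and 1.7 in the second, so they moved 2.4 units closer together.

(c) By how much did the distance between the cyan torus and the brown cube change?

-1.0

They were about 6.1 units apart before and 5.1 after — 1.0 units closer together.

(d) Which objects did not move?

the white capsule and the cyan torus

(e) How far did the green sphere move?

1.8

From (8.8, 2.6) to (9.1, 0.8), the green sphere covered √(0.3² + 1.8²) ≈ 1.8 units.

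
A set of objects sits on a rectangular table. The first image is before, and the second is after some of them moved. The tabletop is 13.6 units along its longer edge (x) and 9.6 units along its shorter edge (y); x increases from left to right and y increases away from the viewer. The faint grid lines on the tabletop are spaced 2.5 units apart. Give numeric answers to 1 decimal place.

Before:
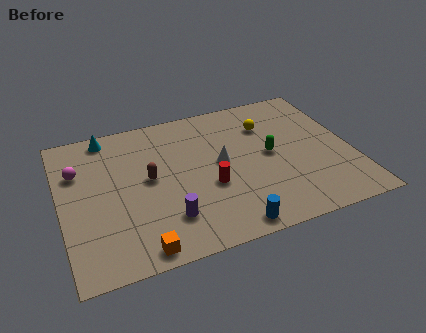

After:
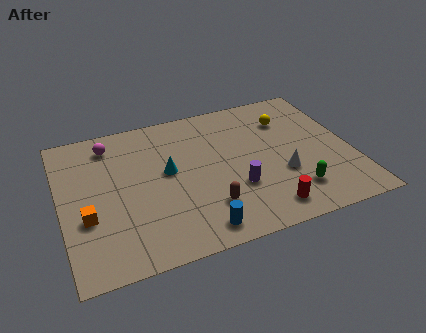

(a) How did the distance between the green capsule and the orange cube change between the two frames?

+2.0

Before: roughly 7.6 units apart; after: 9.6. That's 2.0 units further apart.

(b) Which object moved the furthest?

the cyan cone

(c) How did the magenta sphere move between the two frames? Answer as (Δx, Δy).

(1.6, 1.4)

The magenta sphere was at about (0.9, 6.6) and moved to about (2.5, 8.0).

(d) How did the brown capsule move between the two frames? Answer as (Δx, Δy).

(2.5, -2.7)

The brown capsule was at about (4.1, 5.1) and moved to about (6.6, 2.4).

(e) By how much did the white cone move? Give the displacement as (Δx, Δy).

(2.7, -1.7)

The white cone started near (7.5, 5.1) and ended near (10.2, 3.4).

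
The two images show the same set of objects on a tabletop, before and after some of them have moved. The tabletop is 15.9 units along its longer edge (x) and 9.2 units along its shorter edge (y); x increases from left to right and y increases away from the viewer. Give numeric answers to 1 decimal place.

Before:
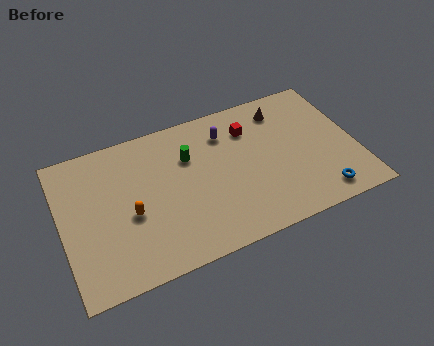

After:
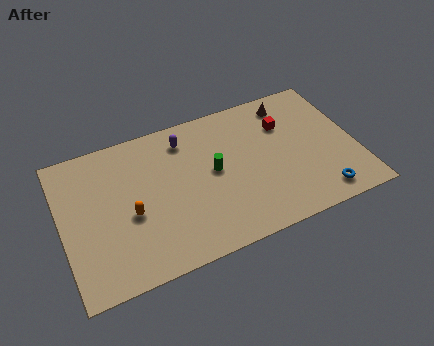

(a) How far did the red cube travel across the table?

1.9

The red cube moved from about (10.4, 6.9) to (12.3, 6.5), a distance of √(1.9² + 0.4²) ≈ 1.9.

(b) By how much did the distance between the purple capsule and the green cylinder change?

+0.7

The distance was about 2.2 in the first image and 2.9 in the second, so they moved 0.7 units further apart.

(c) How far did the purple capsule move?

2.2

From (9.1, 7.1) to (6.9, 7.5), the purple capsule covered √(2.2² + 0.4²) ≈ 2.2 units.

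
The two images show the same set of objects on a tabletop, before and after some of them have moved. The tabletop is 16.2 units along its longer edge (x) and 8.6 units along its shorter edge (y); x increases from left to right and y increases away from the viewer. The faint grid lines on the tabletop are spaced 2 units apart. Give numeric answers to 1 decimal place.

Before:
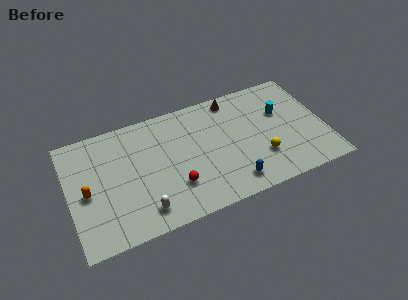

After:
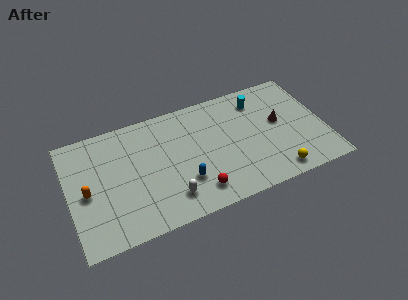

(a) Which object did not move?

the orange capsule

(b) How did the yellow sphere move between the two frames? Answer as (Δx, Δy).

(0.8, -1.5)

The yellow sphere started near (12.0, 2.6) and ended near (12.8, 1.1).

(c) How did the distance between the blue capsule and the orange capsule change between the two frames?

-3.1

The distance was about 9.3 in the first image and 6.2 in the second, so they moved 3.1 units closer together.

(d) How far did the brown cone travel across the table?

3.9

The brown cone moved from about (10.7, 7.6) to (13.4, 4.8), a distance of √(2.7² + 2.8²) ≈ 3.9.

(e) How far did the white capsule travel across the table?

1.7

The white capsule was near (4.4, 1.5) before and (6.1, 1.8) after, so it travelled √(1.7² + 0.3²) ≈ 1.7 units.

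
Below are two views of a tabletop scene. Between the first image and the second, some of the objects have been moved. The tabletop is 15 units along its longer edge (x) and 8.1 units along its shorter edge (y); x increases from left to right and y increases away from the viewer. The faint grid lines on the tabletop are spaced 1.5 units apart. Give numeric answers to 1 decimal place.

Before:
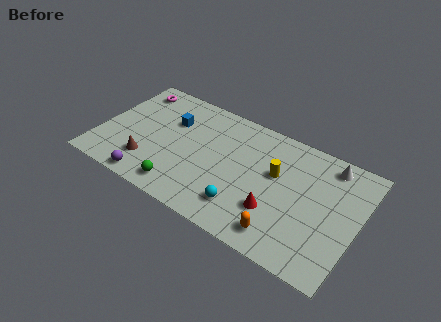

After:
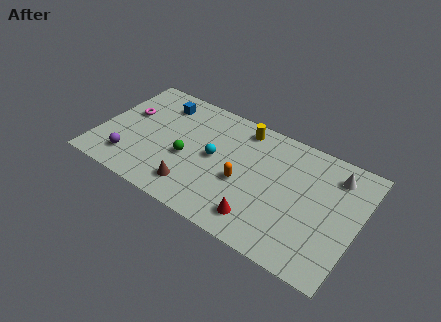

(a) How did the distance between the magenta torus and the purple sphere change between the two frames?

-3.1

The distance was about 6.4 in the first image and 3.3 in the second, so they moved 3.1 units closer together.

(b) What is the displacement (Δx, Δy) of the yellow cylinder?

(-2.3, 2.1)

From the two frames, the yellow cylinder sits at roughly (10.2, 4.9) before and (7.9, 7.0) after.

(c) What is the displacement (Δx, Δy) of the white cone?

(0.4, -0.5)

The white cone started near (13.0, 7.0) and ended near (13.4, 6.5).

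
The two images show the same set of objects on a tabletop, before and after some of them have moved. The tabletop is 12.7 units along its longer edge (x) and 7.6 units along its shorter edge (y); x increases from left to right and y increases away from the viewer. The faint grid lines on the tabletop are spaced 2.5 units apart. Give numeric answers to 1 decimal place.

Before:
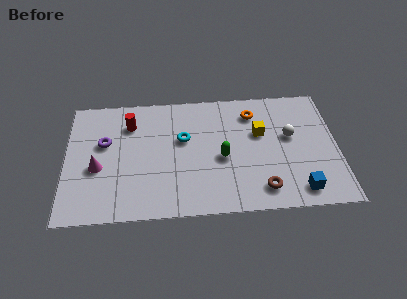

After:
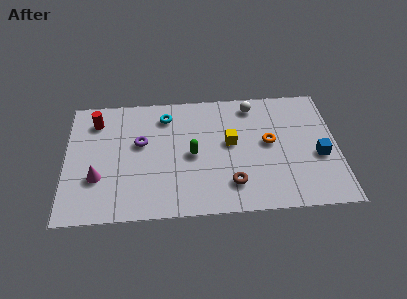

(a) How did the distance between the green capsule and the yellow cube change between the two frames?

-0.4

They were about 2.3 units apart before and 1.9 after — 0.4 units closer together.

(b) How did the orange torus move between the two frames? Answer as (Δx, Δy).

(0.7, -1.9)

From the two frames, the orange torus sits at roughly (8.8, 6.0) before and (9.5, 4.1) after.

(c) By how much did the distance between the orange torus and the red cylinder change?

+2.5

They were about 5.8 units apart before and 8.3 after — 2.5 units further apart.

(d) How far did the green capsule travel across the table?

1.4

From (7.3, 3.3) to (5.9, 3.6), the green capsule covered √(1.4² + 0.3²) ≈ 1.4 units.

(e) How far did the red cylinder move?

1.6

From (3.0, 5.7) to (1.4, 6.0), the red cylinder covered √(1.6² + 0.3²) ≈ 1.6 units.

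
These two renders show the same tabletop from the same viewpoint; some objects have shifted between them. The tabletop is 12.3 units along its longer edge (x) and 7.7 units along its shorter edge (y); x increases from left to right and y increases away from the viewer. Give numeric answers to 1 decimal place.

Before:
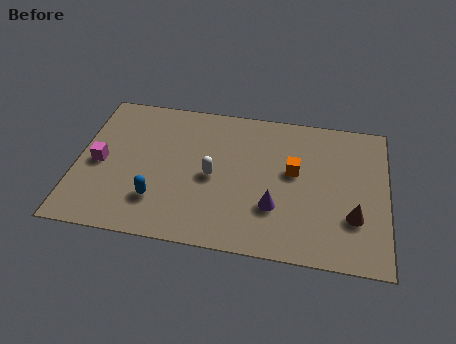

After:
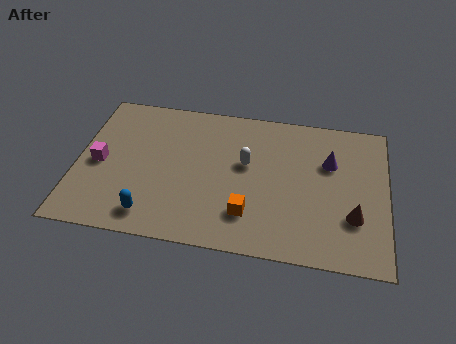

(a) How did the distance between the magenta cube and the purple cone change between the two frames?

+2.1

Before: roughly 7.1 units apart; after: 9.2. That's 2.1 units further apart.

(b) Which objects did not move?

the magenta cube and the brown cone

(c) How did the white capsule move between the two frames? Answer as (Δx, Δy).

(1.3, 0.9)

The white capsule was at about (5.4, 3.6) and moved to about (6.7, 4.5).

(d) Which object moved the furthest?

the purple cone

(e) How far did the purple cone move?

3.4

The purple cone was near (7.9, 2.4) before and (10.0, 5.1) after, so it travelled √(2.1² + 2.7²) ≈ 3.4 units.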